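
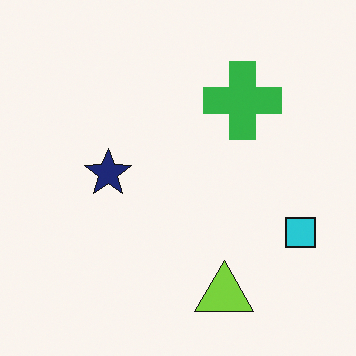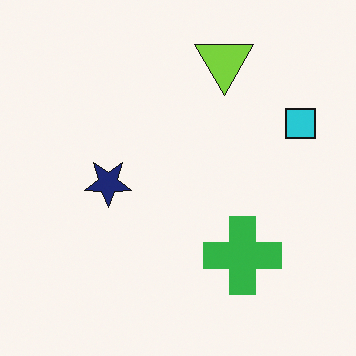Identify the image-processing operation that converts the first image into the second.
The transformation is: flipped vertically (top ↔ bottom).

The lime triangle is in the bottom of the first image and the top of the second — shapes on opposite sides of the horizontal midline have swapped in a mirror flip.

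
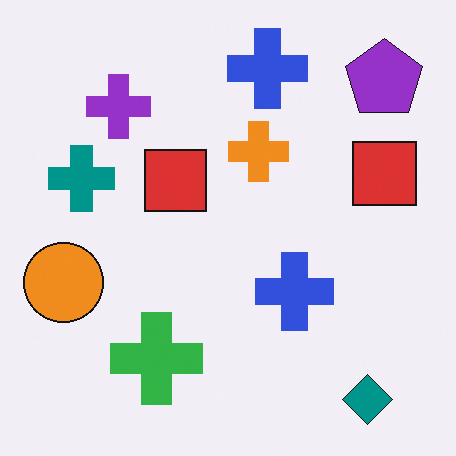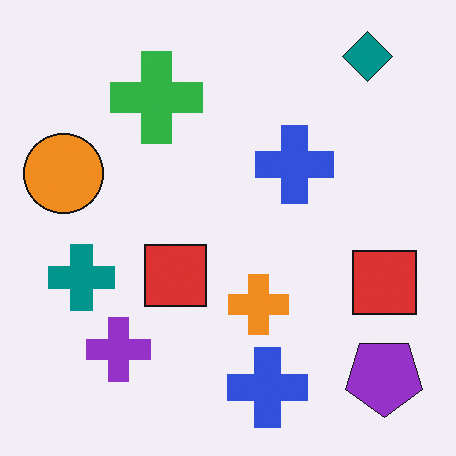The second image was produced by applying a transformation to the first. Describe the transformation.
The image was flipped vertically (top ↔ bottom).

The teal diamond is in the bottom-right of the first image and the top-right of the second — shapes on opposite sides of the horizontal midline have swapped in a mirror flip.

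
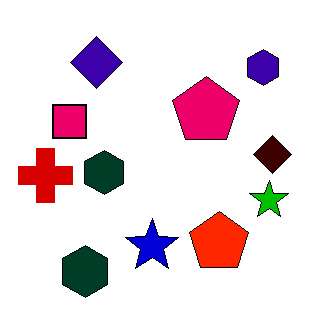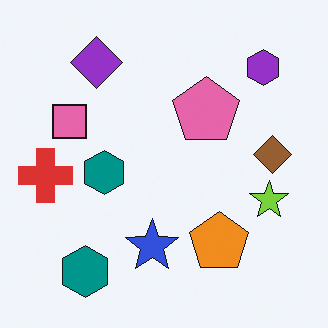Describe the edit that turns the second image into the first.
It was given much higher contrast.

Tones are pushed away from mid-grey across the whole image — a global contrast change.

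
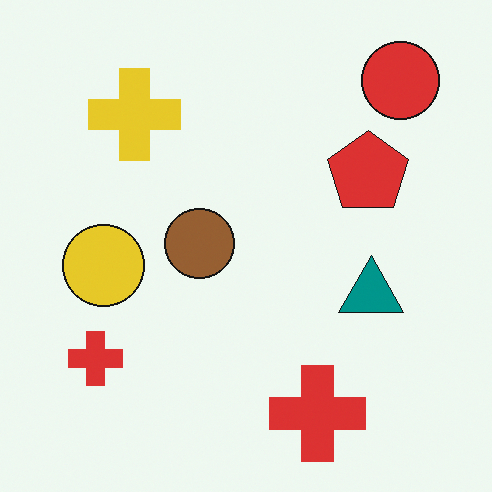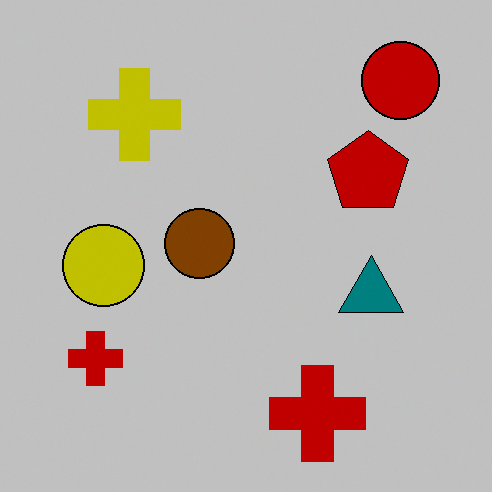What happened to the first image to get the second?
This is the original image heavily posterized to just a handful of flat colors.

Each flat color has snapped to a coarser quantized level — most visibly, the near-white background has dropped to a flat grey.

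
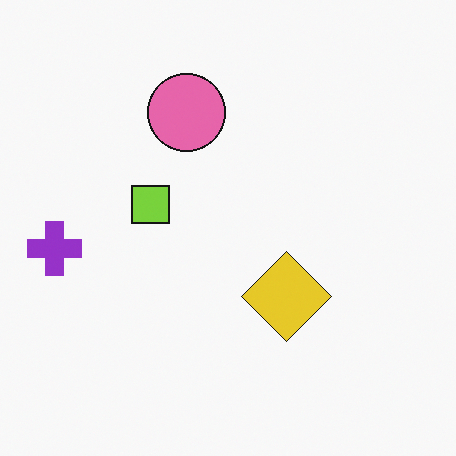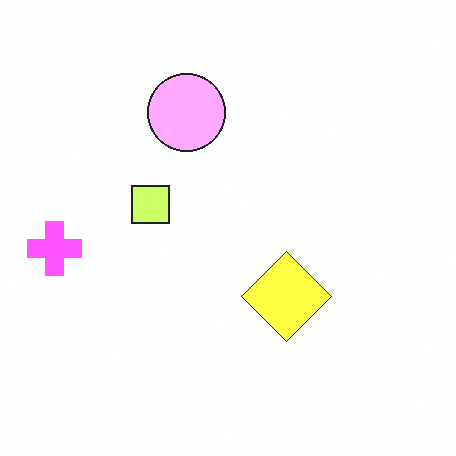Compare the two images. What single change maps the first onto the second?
The second image is the first brightened a lot.

Every pixel — background and shapes alike — is uniformly brightened.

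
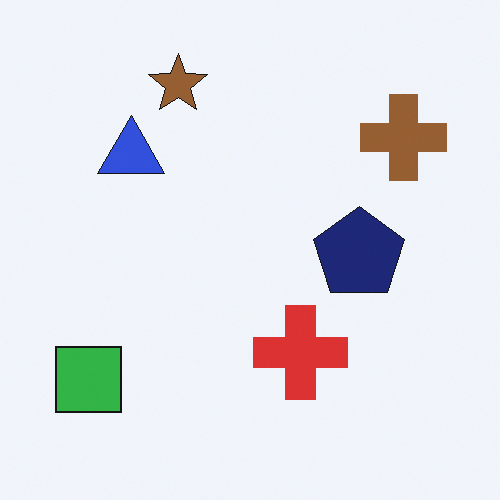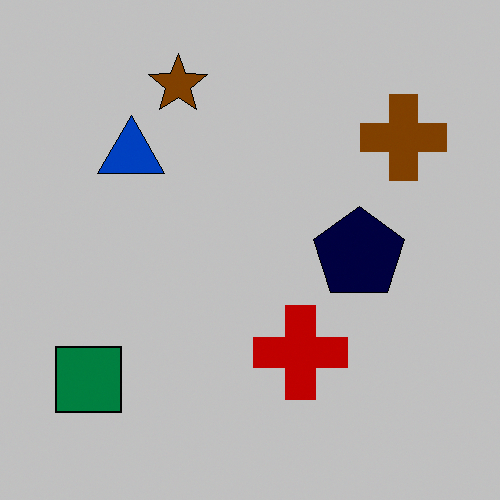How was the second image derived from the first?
Aggressively posterized.

Each flat color has snapped to a coarser quantized level — most visibly, the near-white background has dropped to a flat grey.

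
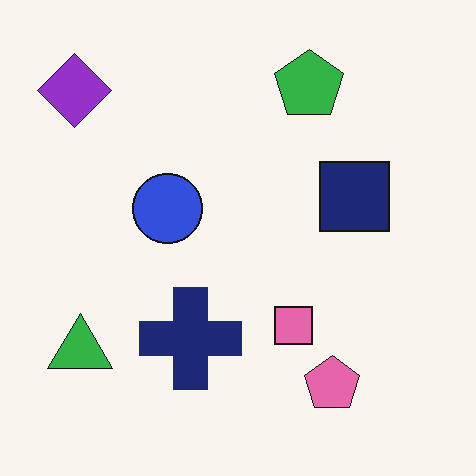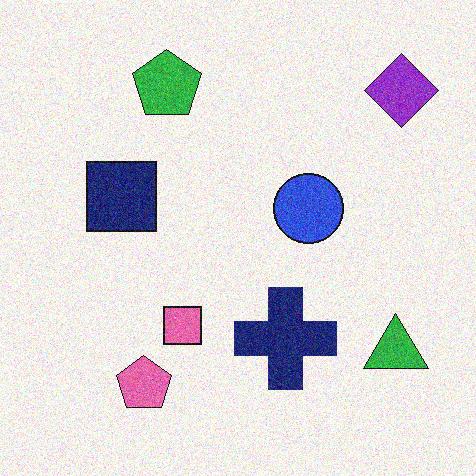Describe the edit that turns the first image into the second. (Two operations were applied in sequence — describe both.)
This is the original image flipped horizontally (left ↔ right), then degraded with moderate additive noise.

The purple diamond is in the top-left of the first image and the top-right of the second — shapes on opposite sides of the vertical midline have swapped in a mirror flip. Random speckle covers the whole image, including the flat background.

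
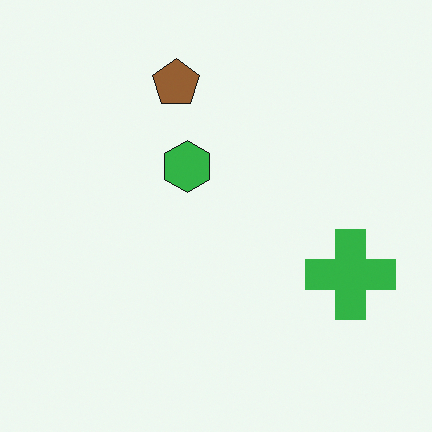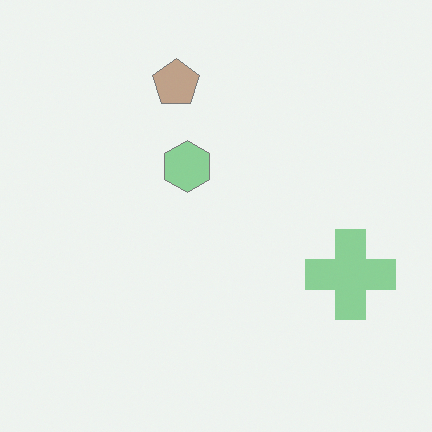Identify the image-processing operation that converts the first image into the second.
It was given much lower contrast.

Tones are pushed toward mid-grey across the whole image — a global contrast change.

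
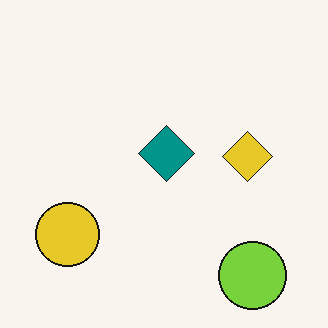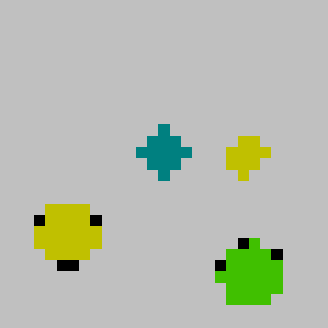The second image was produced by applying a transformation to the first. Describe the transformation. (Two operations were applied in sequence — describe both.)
It was heavily pixelated into large blocks, then heavily posterized to just a handful of flat colors.

Shapes are reduced to large square blocks; fine edges and outlines are lost — a downscale-then-upscale (mosaic) effect. Each flat color has snapped to a coarser quantized level — most visibly, the near-white background has dropped to a flat grey.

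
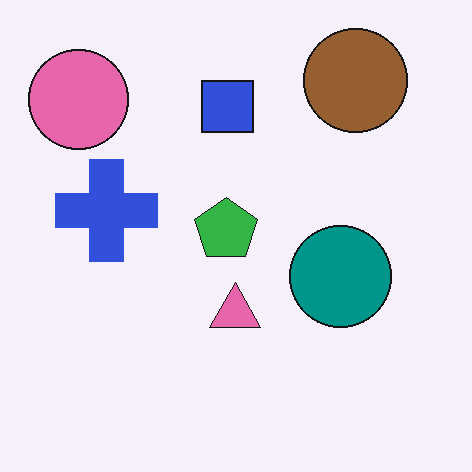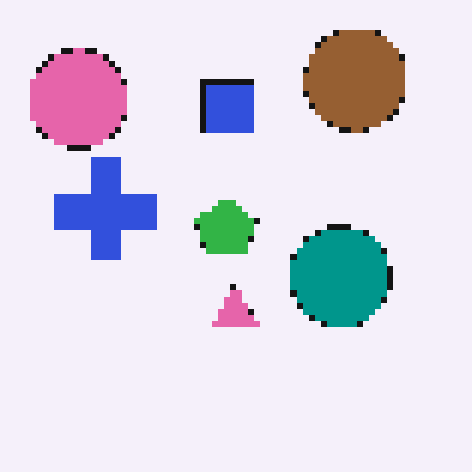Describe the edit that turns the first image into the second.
This is the original image moderately pixelated.

Shapes are reduced to large square blocks; fine edges and outlines are lost — a downscale-then-upscale (mosaic) effect.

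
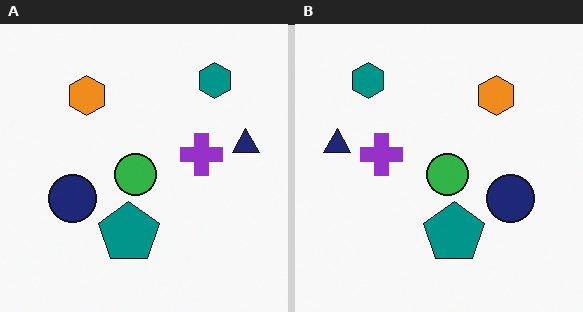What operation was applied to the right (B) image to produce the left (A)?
The image was flipped horizontally (left ↔ right).

The navy triangle is in the left of the right (B) image and the right of the left (A) — shapes on opposite sides of the vertical midline have swapped in a mirror flip.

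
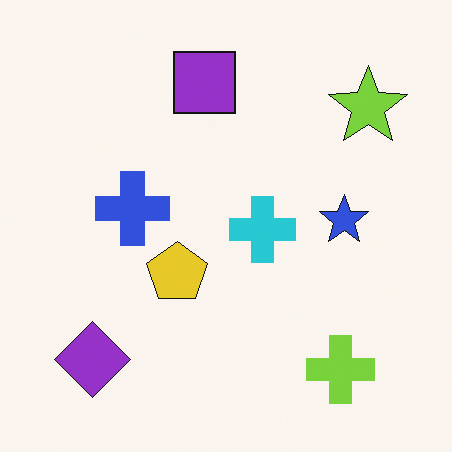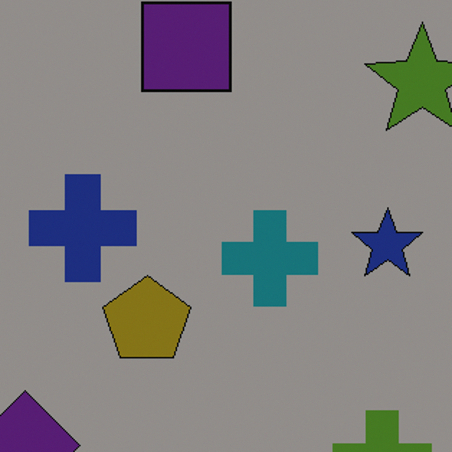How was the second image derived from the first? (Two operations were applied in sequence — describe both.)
Cropped to a modestly smaller region and rescaled, then darkened a lot.

The visible shapes are larger and the field of view is narrower; shapes near the original edges may be partly or wholly outside the frame — a crop-and-rescale. Every pixel — background and shapes alike — is uniformly darkened.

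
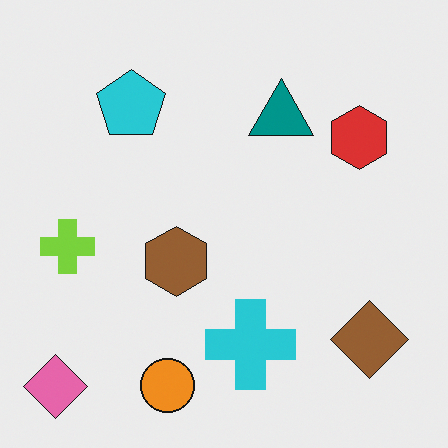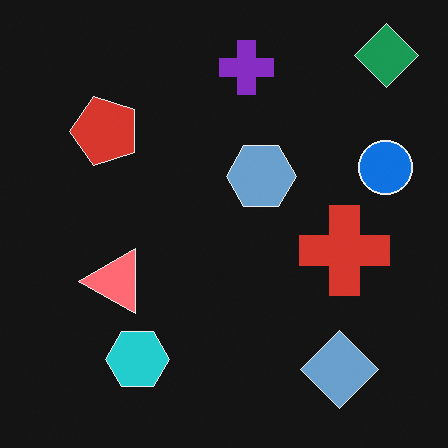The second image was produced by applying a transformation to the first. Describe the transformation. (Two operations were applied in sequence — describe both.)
This is the original image color-inverted (negative), then transposed (reflected across the top-left ↔ bottom-right diagonal).

The light background has become dark and every shape's color is its complement — a photographic negative. Shapes have swapped their row and column positions — what was in the top-right is now in the bottom-left — a diagonal reflection.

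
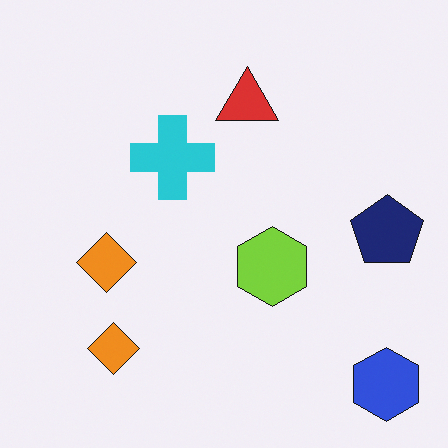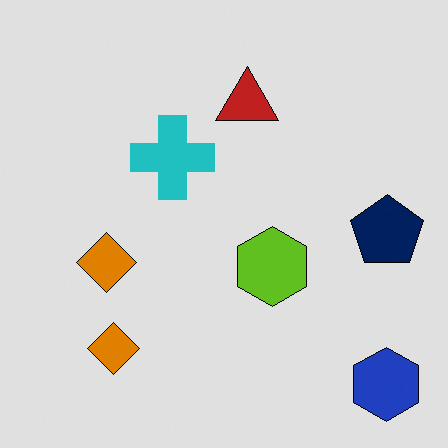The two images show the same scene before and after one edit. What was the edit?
The transformation is: moderately posterized.

Each flat color has snapped to a coarser quantized level — most visibly, the near-white background has dropped to a flat grey.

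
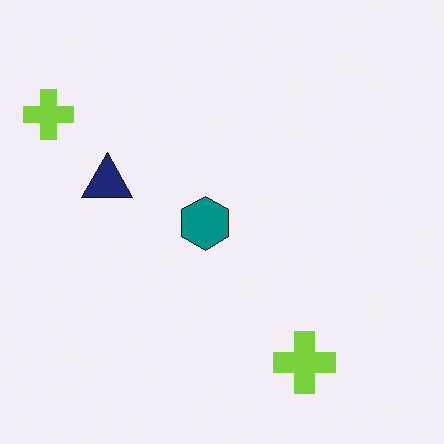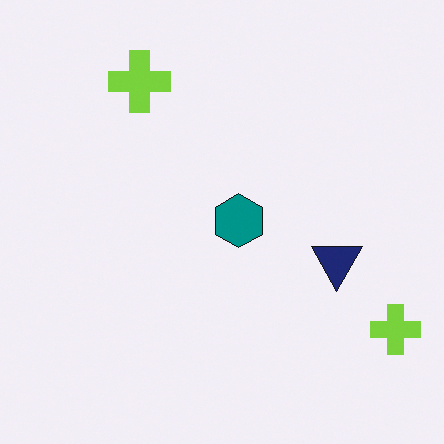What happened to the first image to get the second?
It was rotated 180°.

The navy triangle sits in the left of the first image and the right of the second — consistent with a whole-image 180° rotation.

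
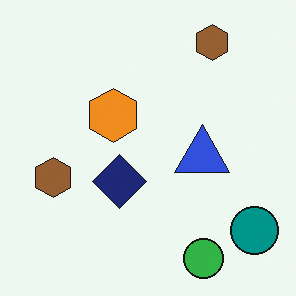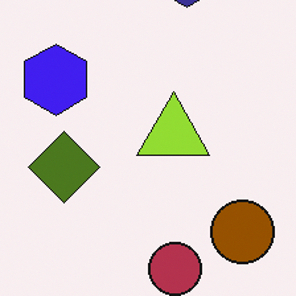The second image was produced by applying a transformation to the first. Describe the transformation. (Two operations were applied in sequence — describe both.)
Cropped to a modestly smaller region and rescaled, then hue-shifted by a large amount.

The visible shapes are larger and the field of view is narrower; shapes near the original edges may be partly or wholly outside the frame — a crop-and-rescale. Every shape's color has rotated by the same amount around the hue wheel — a uniform hue shift.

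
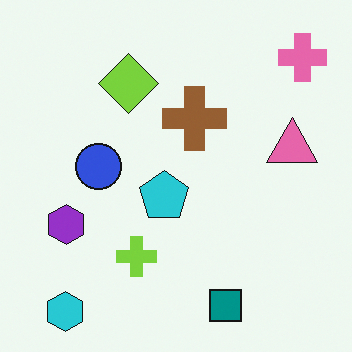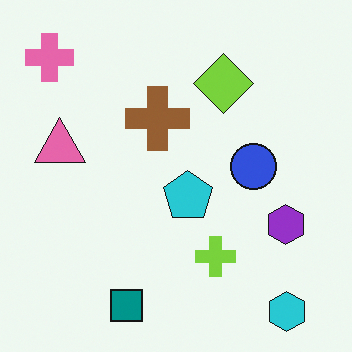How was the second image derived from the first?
The second image is the first flipped horizontally (left ↔ right).

The pink cross is in the top-right of the first image and the top-left of the second — shapes on opposite sides of the vertical midline have swapped in a mirror flip.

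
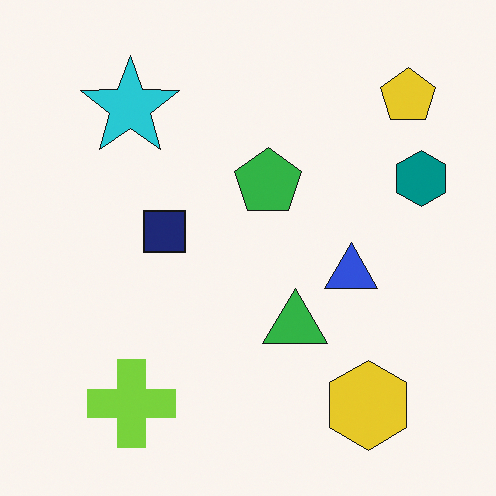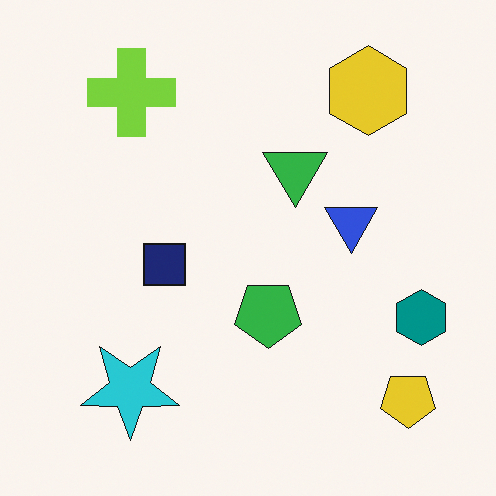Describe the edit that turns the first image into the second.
This is the original image flipped vertically (top ↔ bottom).

The yellow hexagon is in the bottom-right of the first image and the top-right of the second — shapes on opposite sides of the horizontal midline have swapped in a mirror flip.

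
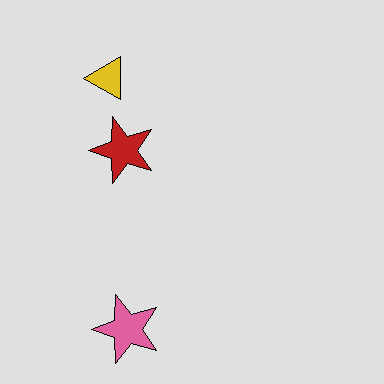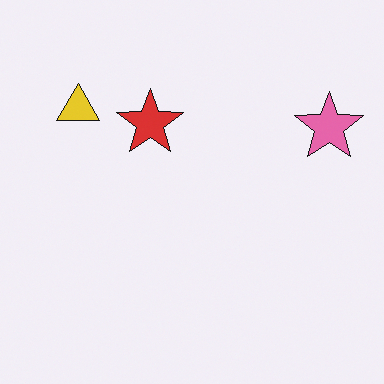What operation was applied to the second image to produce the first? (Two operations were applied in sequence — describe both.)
It was moderately posterized, then transposed (reflected across the top-left ↔ bottom-right diagonal).

Each flat color has snapped to a coarser quantized level — most visibly, the near-white background has dropped to a flat grey. Shapes have swapped their row and column positions — what was in the top-right is now in the bottom-left — a diagonal reflection.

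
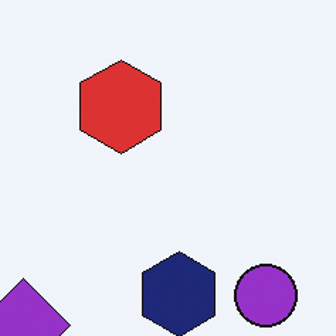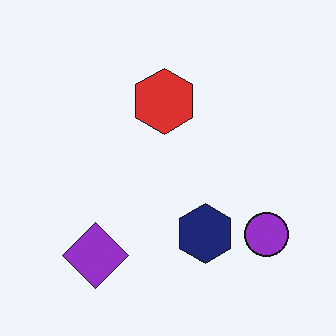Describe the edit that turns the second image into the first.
This is the original image cropped slightly and scaled back up.

The visible shapes are larger and the field of view is narrower; shapes near the original edges may be partly or wholly outside the frame — a crop-and-rescale.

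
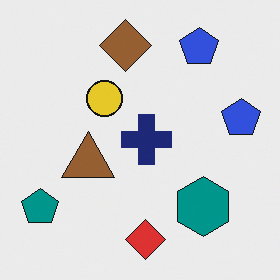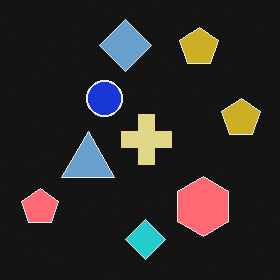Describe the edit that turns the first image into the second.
The transformation is: color-inverted (negative).

The light background has become dark and every shape's color is its complement — a photographic negative.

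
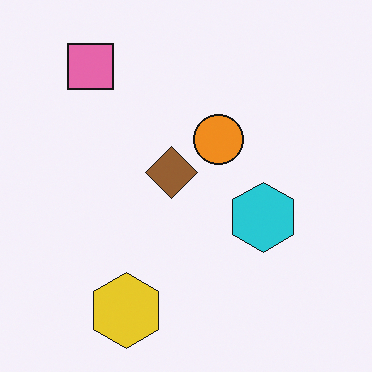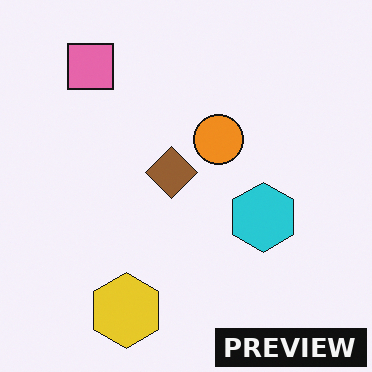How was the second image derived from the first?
This is the original image watermarked with the text "PREVIEW" in the lower-right corner.

A dark label reading "PREVIEW" appears in the lower-right corner.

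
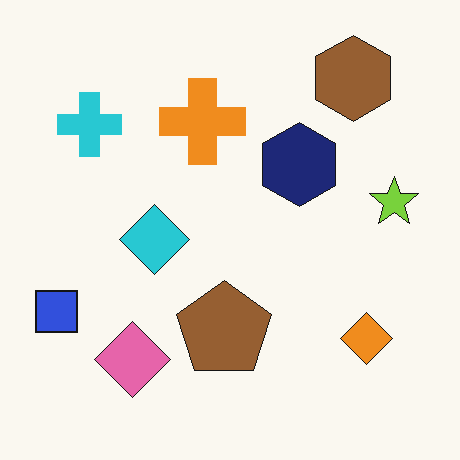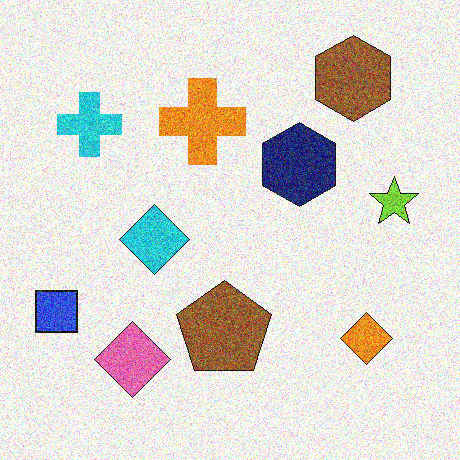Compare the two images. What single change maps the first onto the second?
It was degraded with heavy additive noise.

Random speckle covers the whole image, including the flat background.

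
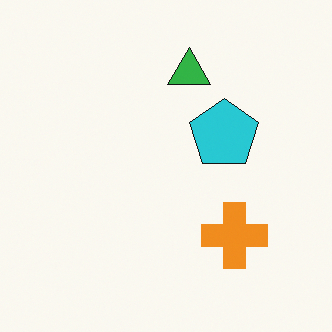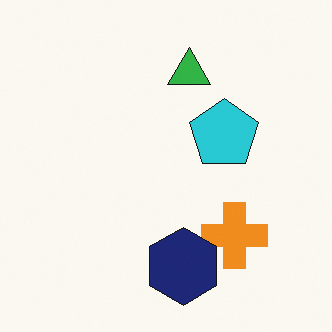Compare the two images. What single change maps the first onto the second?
This is the original image overlaid with an additional navy hexagon.

A navy hexagon appears in the second image that is absent from the first.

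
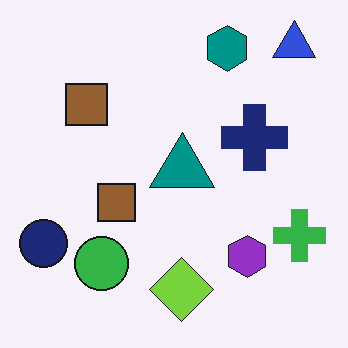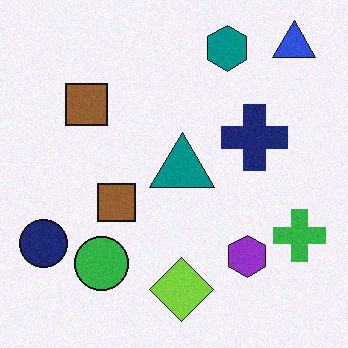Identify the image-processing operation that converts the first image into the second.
It was degraded with light additive noise.

Random speckle covers the whole image, including the flat background.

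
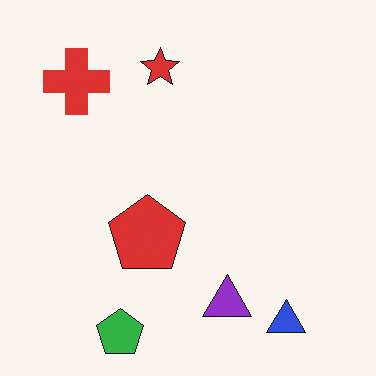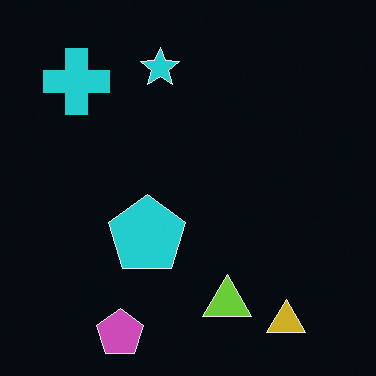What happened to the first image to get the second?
This is the original image color-inverted (negative).

The light background has become dark and every shape's color is its complement — a photographic negative.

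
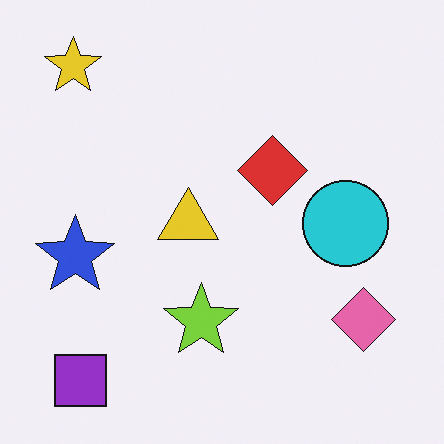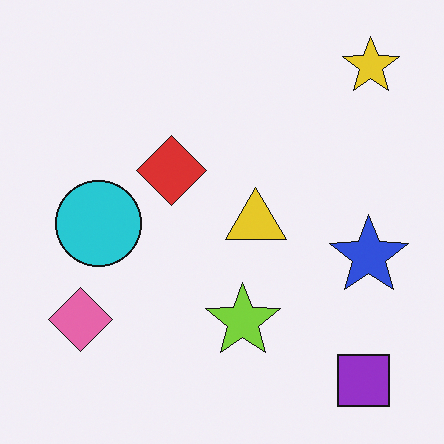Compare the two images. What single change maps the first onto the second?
It was flipped horizontally (left ↔ right).

The yellow star is in the top-left of the first image and the top-right of the second — shapes on opposite sides of the vertical midline have swapped in a mirror flip.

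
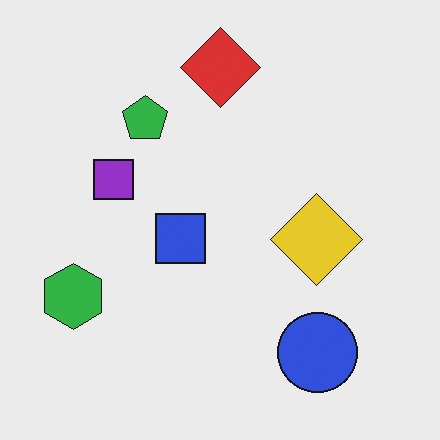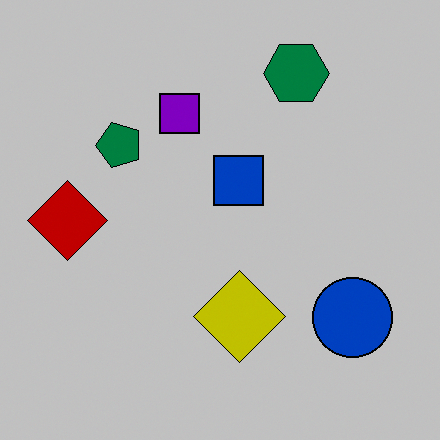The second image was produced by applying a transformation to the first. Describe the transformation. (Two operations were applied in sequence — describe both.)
The second image is the first transposed (reflected across the top-left ↔ bottom-right diagonal), then heavily posterized to just a handful of flat colors.

Shapes have swapped their row and column positions — what was in the top-right is now in the bottom-left — a diagonal reflection. Each flat color has snapped to a coarser quantized level — most visibly, the near-white background has dropped to a flat grey.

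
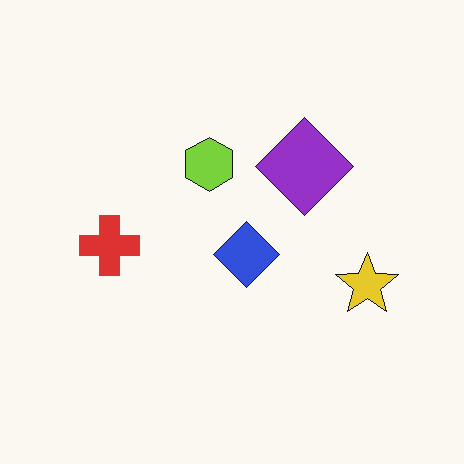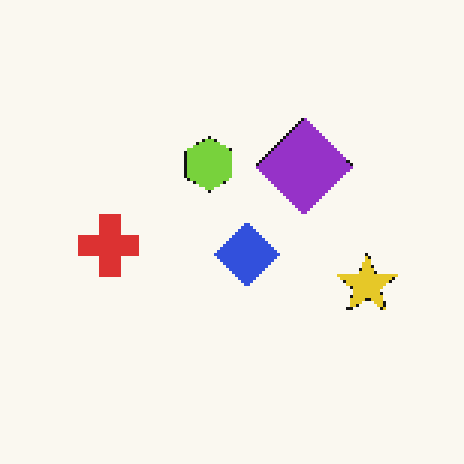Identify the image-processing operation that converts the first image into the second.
The second image is the first lightly pixelated (a mild mosaic effect).

Shapes are reduced to large square blocks; fine edges and outlines are lost — a downscale-then-upscale (mosaic) effect.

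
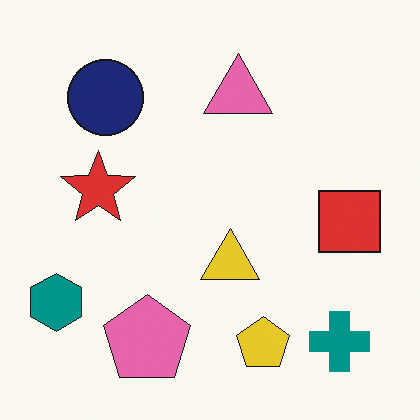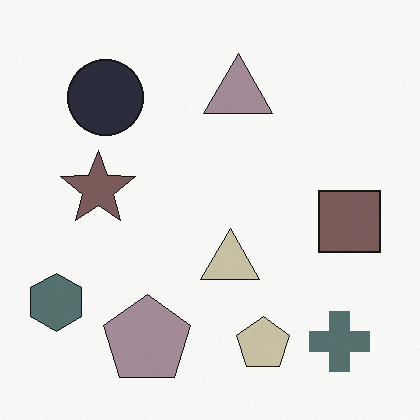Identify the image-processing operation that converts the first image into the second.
Heavily desaturated.

All colors are more muted and greyish — a global saturation change.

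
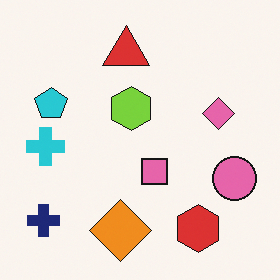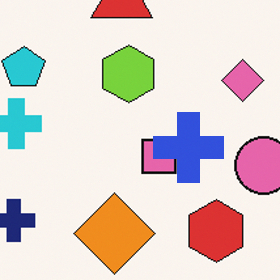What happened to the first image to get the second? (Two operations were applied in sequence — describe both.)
Cropped slightly and scaled back up, then overlaid with an additional blue cross.

The visible shapes are larger and the field of view is narrower; shapes near the original edges may be partly or wholly outside the frame — a crop-and-rescale. A blue cross appears in the second image that is absent from the first.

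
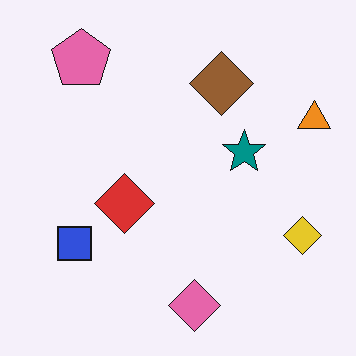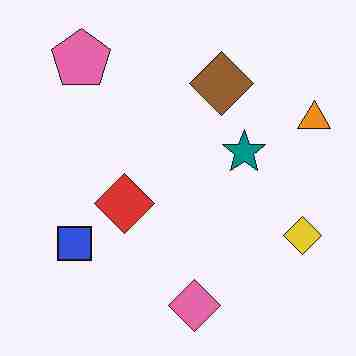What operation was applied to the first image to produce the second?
The image was degraded with heavy JPEG compression.

Blocky 8×8 compression artifacts appear around shape edges and the flat background shows ringing — characteristic JPEG degradation.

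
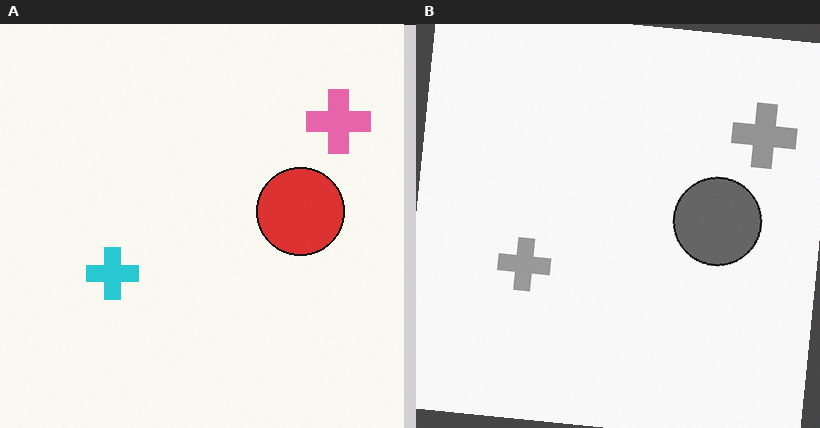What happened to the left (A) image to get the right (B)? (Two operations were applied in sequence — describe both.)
The image was converted to grayscale, then rotated clockwise by a few degrees.

All color is removed — every shape is now a shade of grey. Every shape is tilted by the same angle and the image corners show triangular fill wedges — a whole-image rotation by a non-right angle.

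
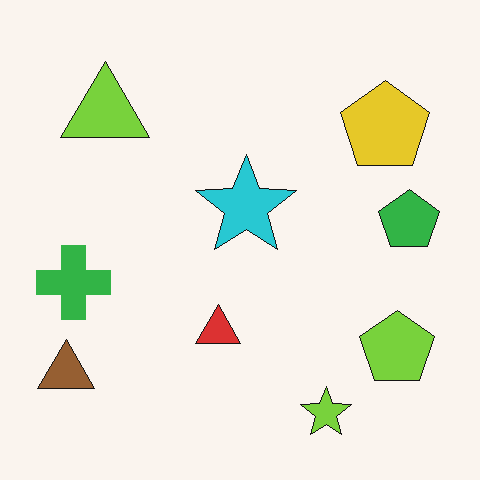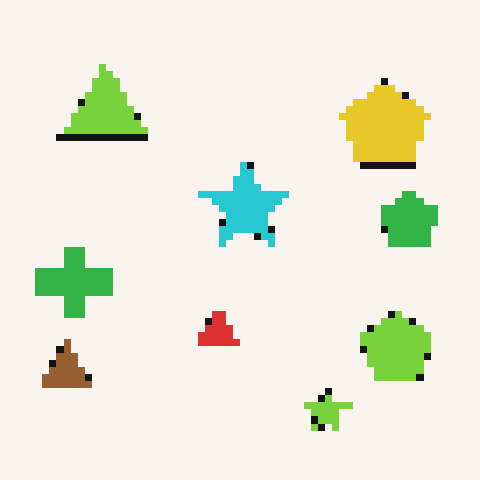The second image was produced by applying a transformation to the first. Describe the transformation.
Moderately pixelated.

Shapes are reduced to large square blocks; fine edges and outlines are lost — a downscale-then-upscale (mosaic) effect.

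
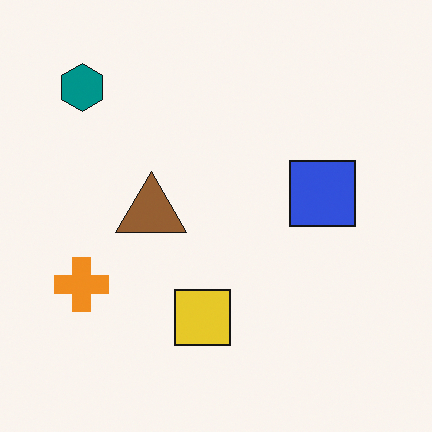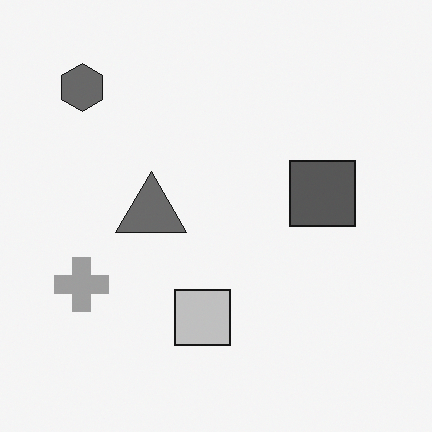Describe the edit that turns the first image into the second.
The image was converted to grayscale.

All color is removed — every shape is now a shade of grey.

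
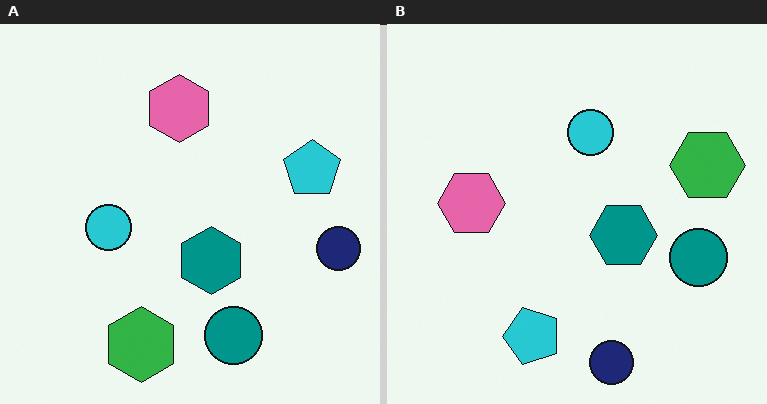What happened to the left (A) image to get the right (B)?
The right (B) image is the left (A) transposed (reflected across the top-left ↔ bottom-right diagonal).

Shapes have swapped their row and column positions — what was in the top-right is now in the bottom-left — a diagonal reflection.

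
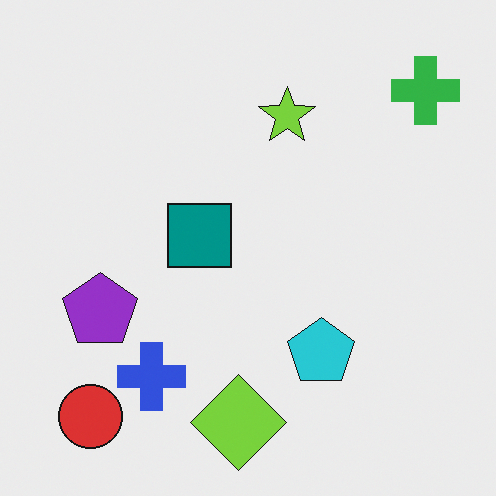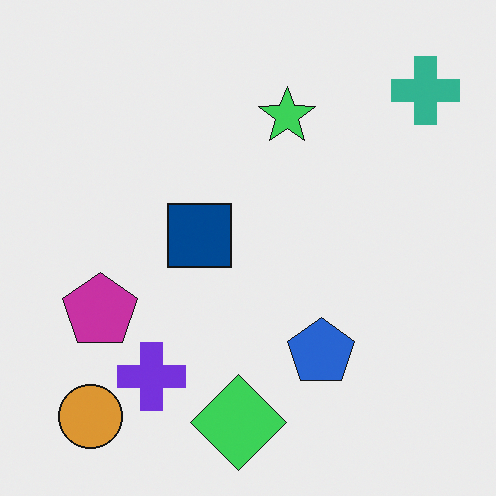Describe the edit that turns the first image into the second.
Hue-shifted slightly.

Every shape's color has rotated by the same amount around the hue wheel — a uniform hue shift.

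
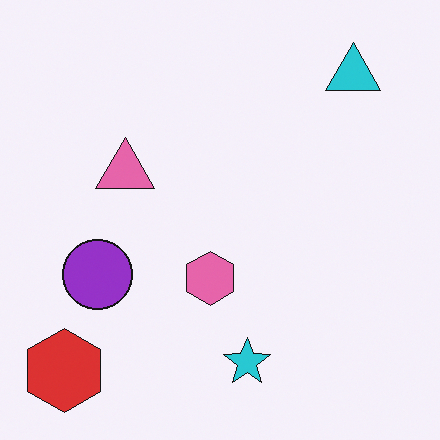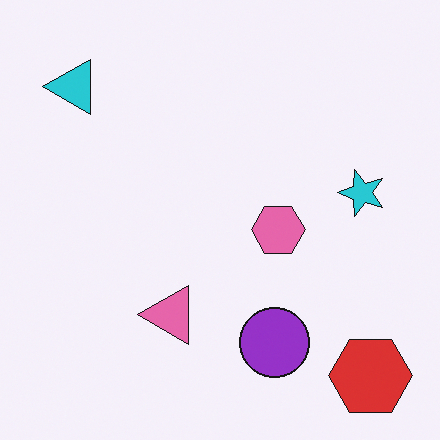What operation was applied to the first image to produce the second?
The image was rotated 90° counter-clockwise.

The red hexagon sits in the bottom-left of the first image and the bottom-right of the second — consistent with a whole-image 90° counter-clockwise rotation.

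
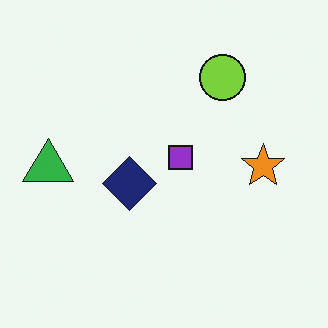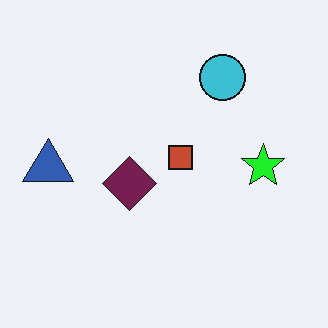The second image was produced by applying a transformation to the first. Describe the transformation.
The image was hue-shifted noticeably.

Every shape's color has rotated by the same amount around the hue wheel — a uniform hue shift.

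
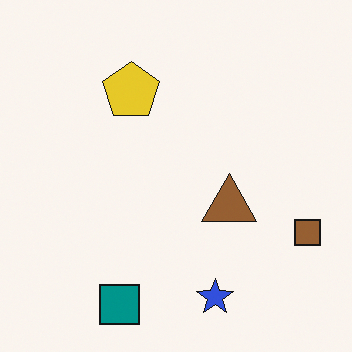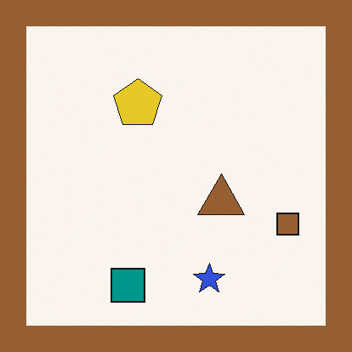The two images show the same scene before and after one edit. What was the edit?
The transformation is: framed with a brown border.

A solid brown frame runs around the edge of the second image, with the content slightly shrunk inside it.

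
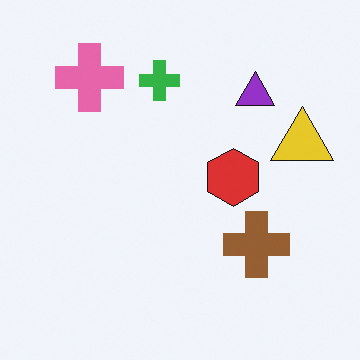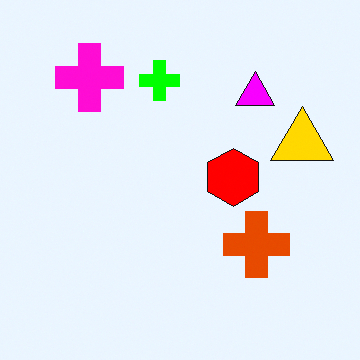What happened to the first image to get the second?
This is the original image heavily oversaturated.

All colors are more vivid — a global saturation change.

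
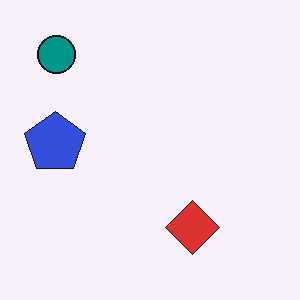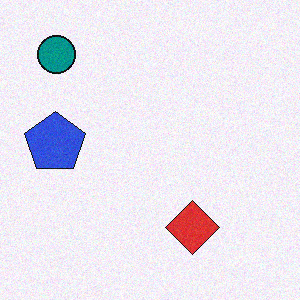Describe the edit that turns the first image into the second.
This is the original image degraded with a light layer of grain.

Random speckle covers the whole image, including the flat background.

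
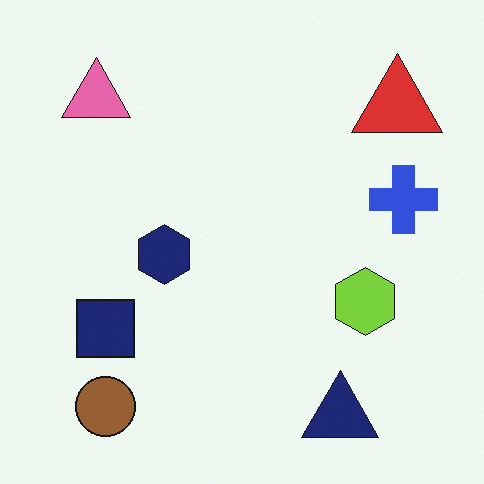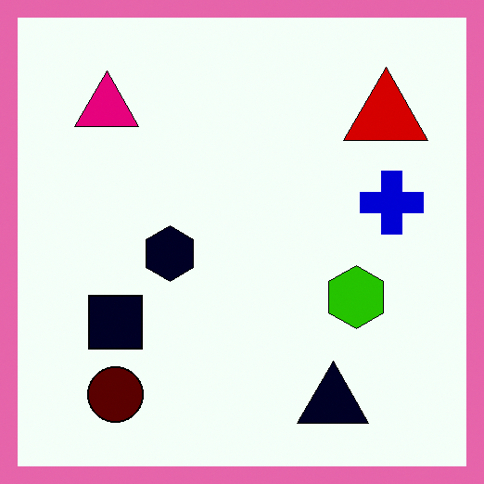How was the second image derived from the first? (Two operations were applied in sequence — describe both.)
The image was boosted in contrast, then framed with a pink border.

Tones are pushed away from mid-grey across the whole image — a global contrast change. A solid pink frame runs around the edge of the second image, with the content slightly shrunk inside it.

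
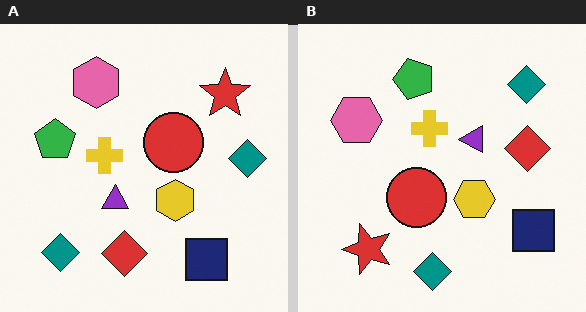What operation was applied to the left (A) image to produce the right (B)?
This is the original image transposed (reflected across the top-left ↔ bottom-right diagonal).

Shapes have swapped their row and column positions — what was in the top-right is now in the bottom-left — a diagonal reflection.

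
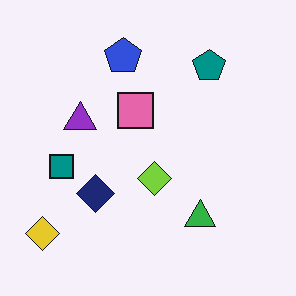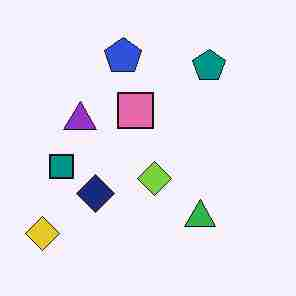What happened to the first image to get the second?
The second image is the first degraded with heavy JPEG compression.

Blocky 8×8 compression artifacts appear around shape edges and the flat background shows ringing — characteristic JPEG degradation.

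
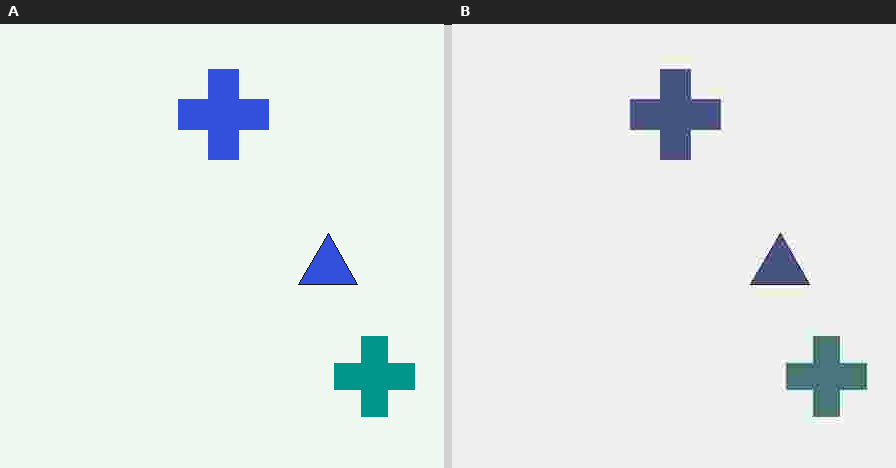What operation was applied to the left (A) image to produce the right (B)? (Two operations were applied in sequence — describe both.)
Made much more muted (saturation change), then heavily JPEG-compressed with obvious blocking artifacts.

All colors are more muted and greyish — a global saturation change. Blocky 8×8 compression artifacts appear around shape edges and the flat background shows ringing — characteristic JPEG degradation.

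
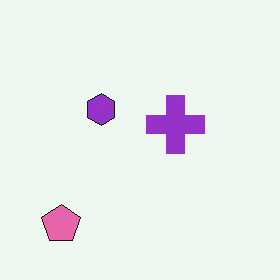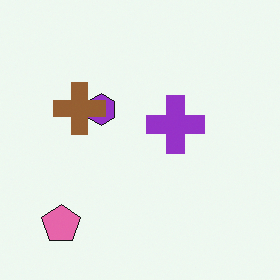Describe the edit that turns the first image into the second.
The image was overlaid with an additional brown cross.

A brown cross appears in the second image that is absent from the first.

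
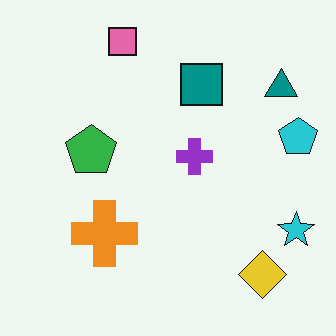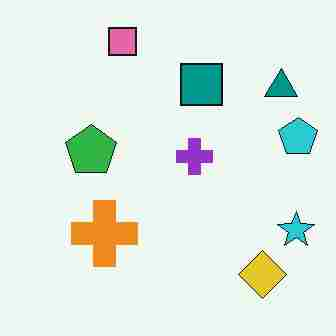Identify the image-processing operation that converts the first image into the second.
This is the original image degraded with heavy JPEG compression.

Blocky 8×8 compression artifacts appear around shape edges and the flat background shows ringing — characteristic JPEG degradation.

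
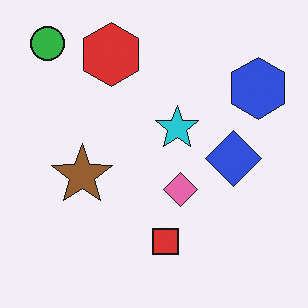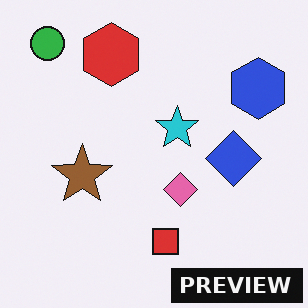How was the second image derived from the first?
Watermarked with the text "PREVIEW" in the lower-right corner.

A dark label reading "PREVIEW" appears in the lower-right corner.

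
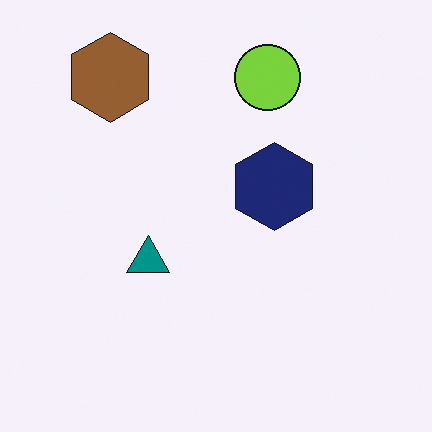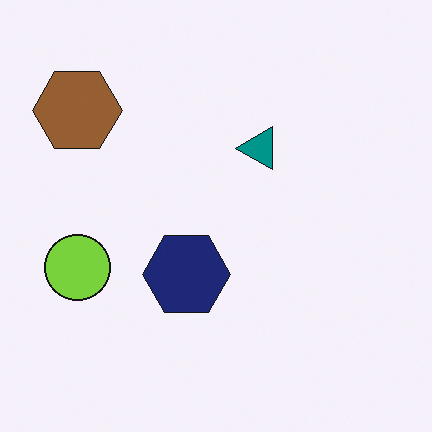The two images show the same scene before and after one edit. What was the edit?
It was transposed (reflected across the top-left ↔ bottom-right diagonal).

Shapes have swapped their row and column positions — what was in the top-right is now in the bottom-left — a diagonal reflection.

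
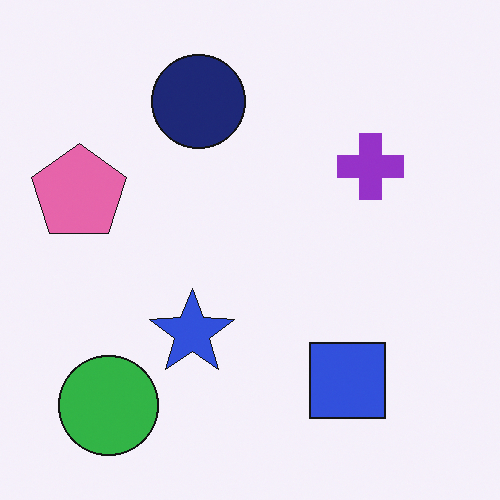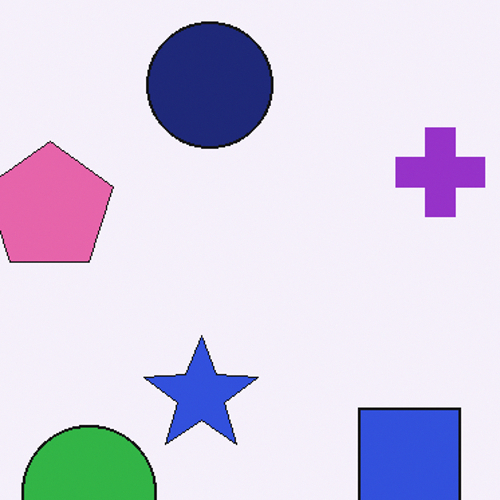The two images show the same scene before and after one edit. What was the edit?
The image was cropped to a modestly smaller region and rescaled.

The visible shapes are larger and the field of view is narrower; shapes near the original edges may be partly or wholly outside the frame — a crop-and-rescale.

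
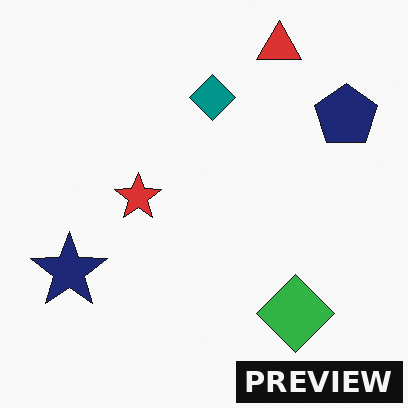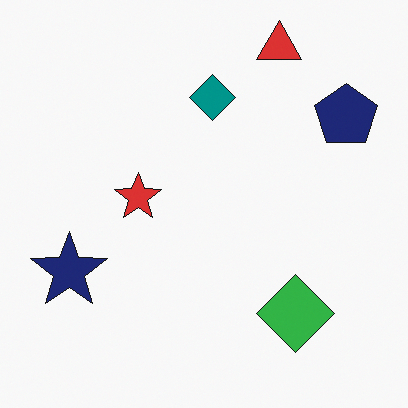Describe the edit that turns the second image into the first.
This is the original image watermarked with the text "PREVIEW" in the lower-right corner.

A dark label reading "PREVIEW" appears in the lower-right corner.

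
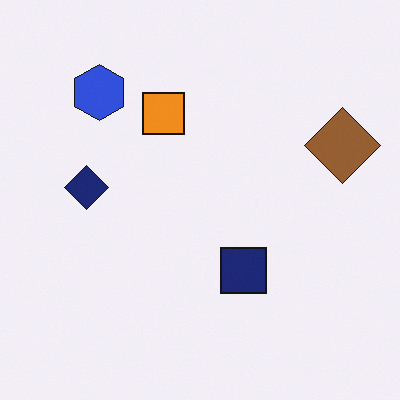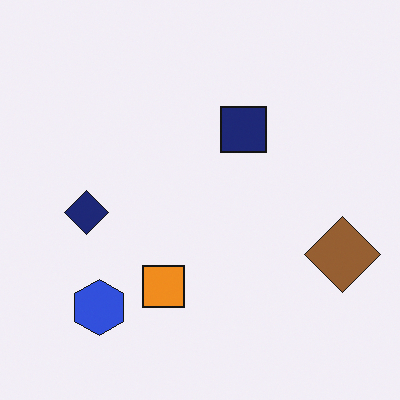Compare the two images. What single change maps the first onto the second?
Flipped vertically (top ↔ bottom).

The blue hexagon is in the top-left of the first image and the bottom-left of the second — shapes on opposite sides of the horizontal midline have swapped in a mirror flip.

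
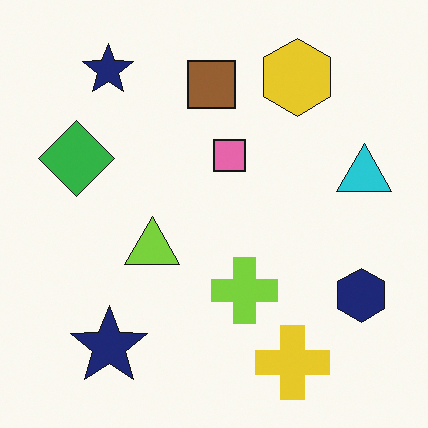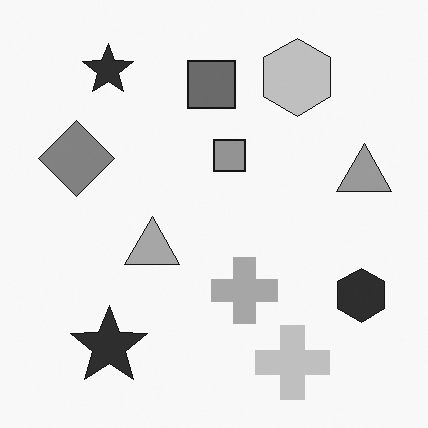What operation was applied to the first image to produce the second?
Converted to grayscale.

All color is removed — every shape is now a shade of grey.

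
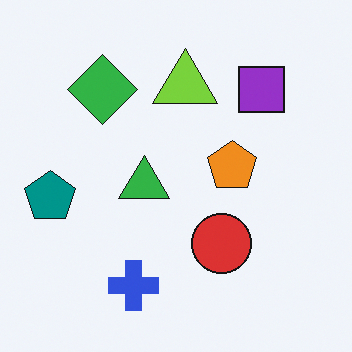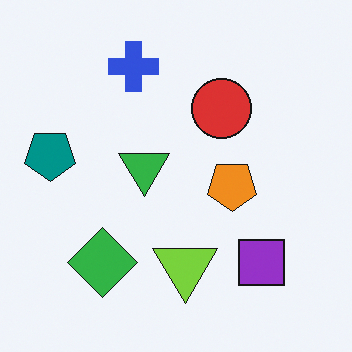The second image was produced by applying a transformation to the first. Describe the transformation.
The image was flipped vertically (top ↔ bottom).

The blue cross is in the bottom of the first image and the top of the second — shapes on opposite sides of the horizontal midline have swapped in a mirror flip.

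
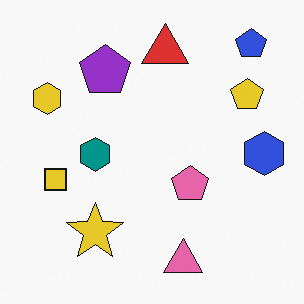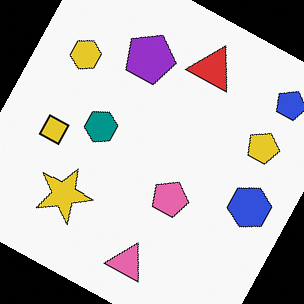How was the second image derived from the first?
The second image is the first rotated clockwise by a moderate amount.

Every shape is tilted by the same angle and the image corners show triangular fill wedges — a whole-image rotation by a non-right angle.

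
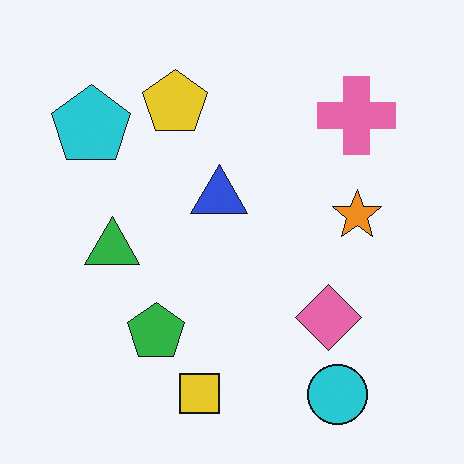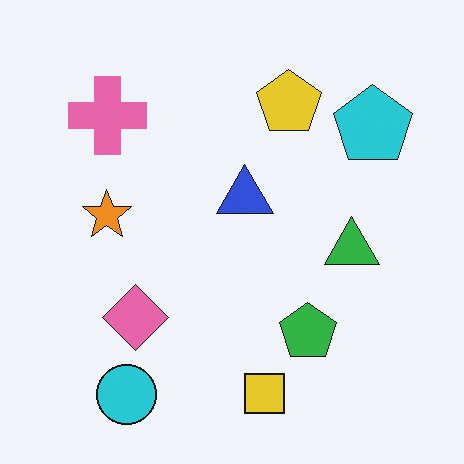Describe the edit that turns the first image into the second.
The image was flipped horizontally (left ↔ right).

The cyan pentagon is in the top-left of the first image and the top-right of the second — shapes on opposite sides of the vertical midline have swapped in a mirror flip.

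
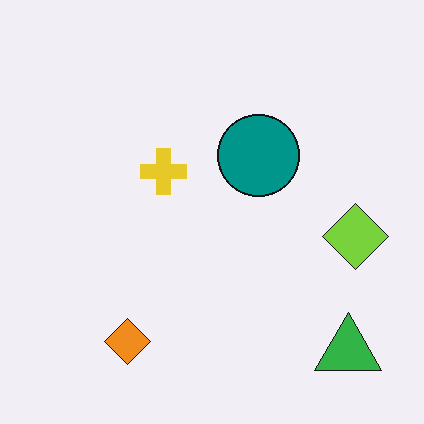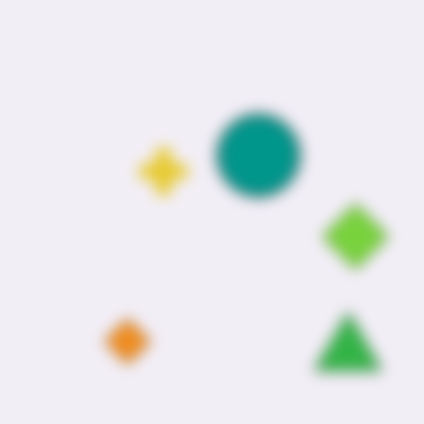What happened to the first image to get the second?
It was strongly gaussian-blurred.

Shape edges and outlines are uniformly softened across the whole image.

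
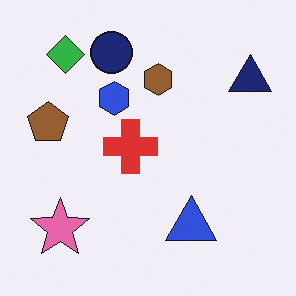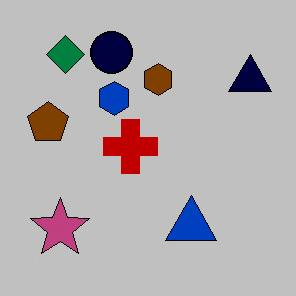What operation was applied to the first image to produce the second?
This is the original image heavily posterized to just a handful of flat colors.

Each flat color has snapped to a coarser quantized level — most visibly, the near-white background has dropped to a flat grey.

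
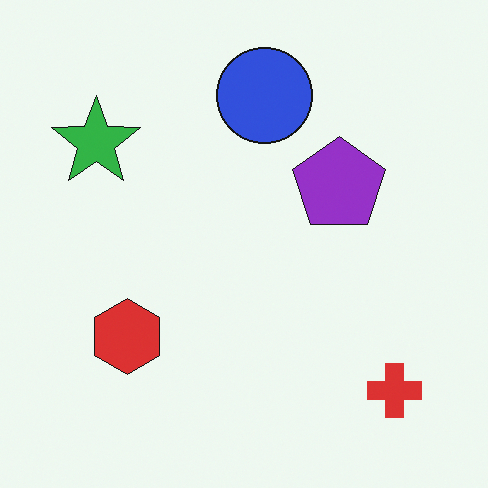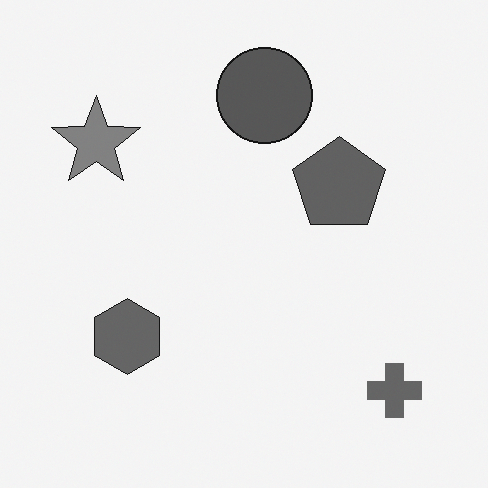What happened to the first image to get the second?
This is the original image converted to grayscale.

All color is removed — every shape is now a shade of grey.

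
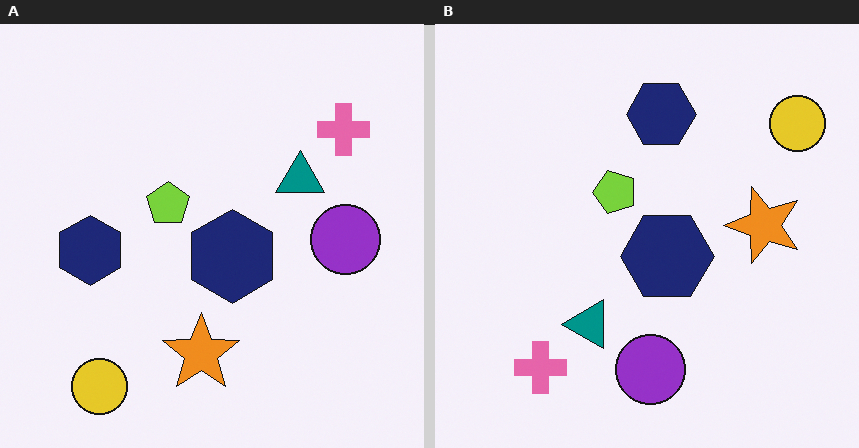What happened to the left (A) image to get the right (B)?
The image was transposed (reflected across the top-left ↔ bottom-right diagonal).

Shapes have swapped their row and column positions — what was in the top-right is now in the bottom-left — a diagonal reflection.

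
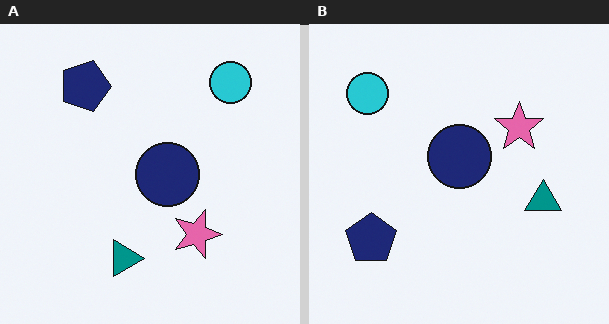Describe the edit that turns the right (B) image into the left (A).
The transformation is: rotated 90° clockwise.

The cyan circle sits in the top-left of the right (B) image and the top-right of the left (A) — consistent with a whole-image 90° clockwise rotation.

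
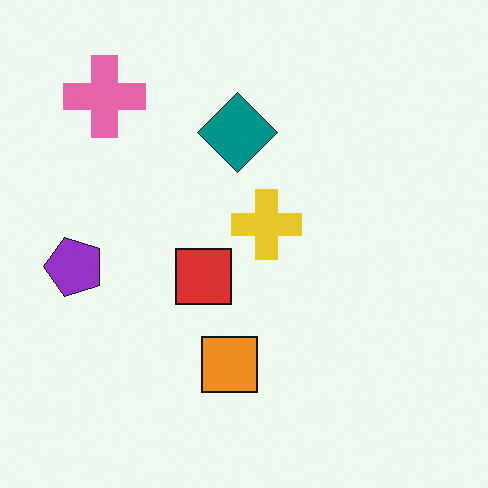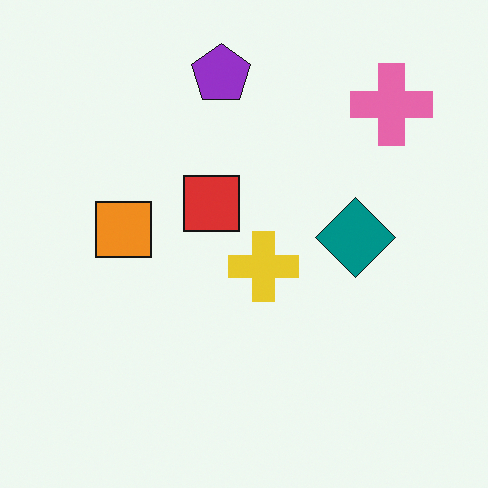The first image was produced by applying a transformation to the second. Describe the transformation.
This is the original image rotated 90° counter-clockwise.

The pink cross sits in the top-right of the second image and the top-left of the first — consistent with a whole-image 90° counter-clockwise rotation.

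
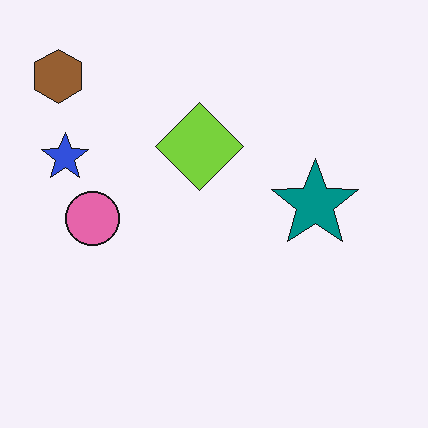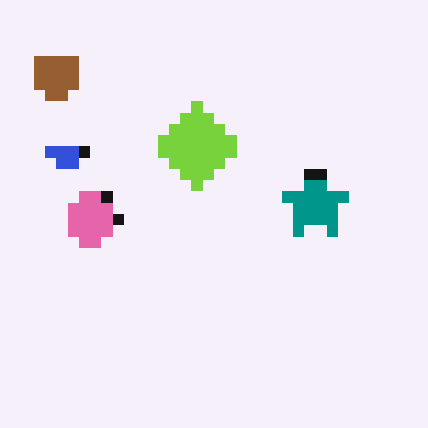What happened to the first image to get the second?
The transformation is: coarsely pixelated.

Shapes are reduced to large square blocks; fine edges and outlines are lost — a downscale-then-upscale (mosaic) effect.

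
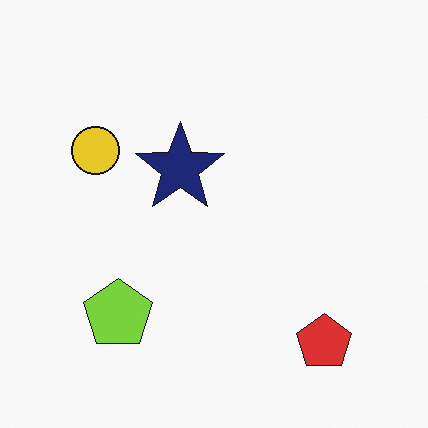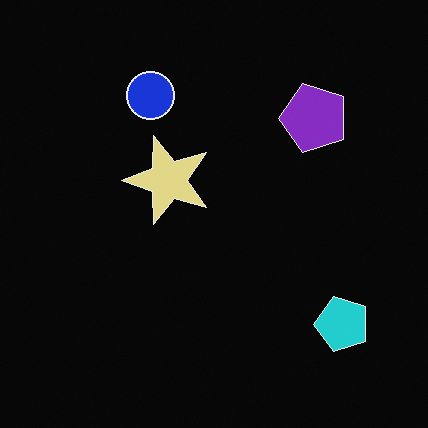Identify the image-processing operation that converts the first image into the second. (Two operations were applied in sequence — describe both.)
This is the original image color-inverted (negative), then transposed (reflected across the top-left ↔ bottom-right diagonal).

The light background has become dark and every shape's color is its complement — a photographic negative. Shapes have swapped their row and column positions — what was in the top-right is now in the bottom-left — a diagonal reflection.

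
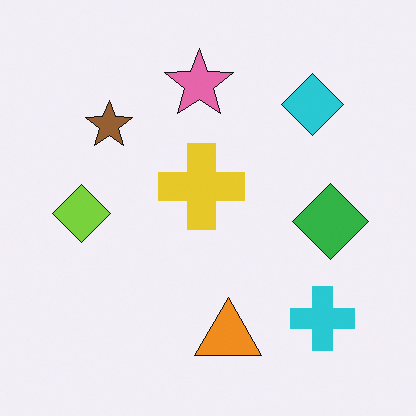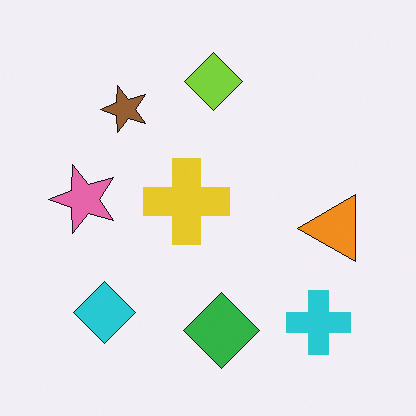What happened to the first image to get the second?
This is the original image transposed (reflected across the top-left ↔ bottom-right diagonal).

Shapes have swapped their row and column positions — what was in the top-right is now in the bottom-left — a diagonal reflection.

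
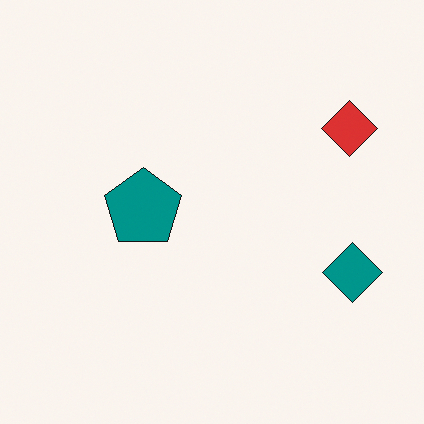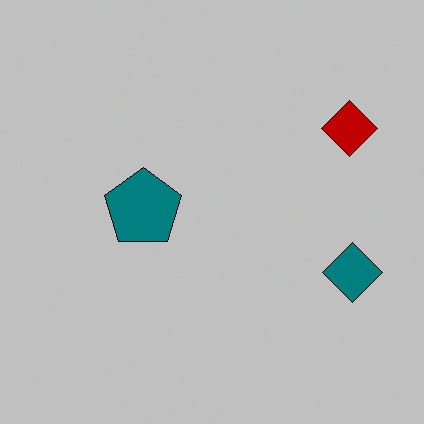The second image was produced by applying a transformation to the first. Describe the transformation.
The image was aggressively posterized.

Each flat color has snapped to a coarser quantized level — most visibly, the near-white background has dropped to a flat grey.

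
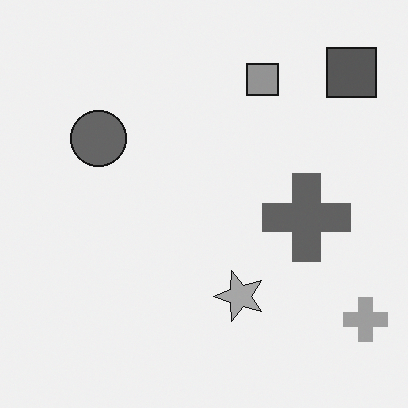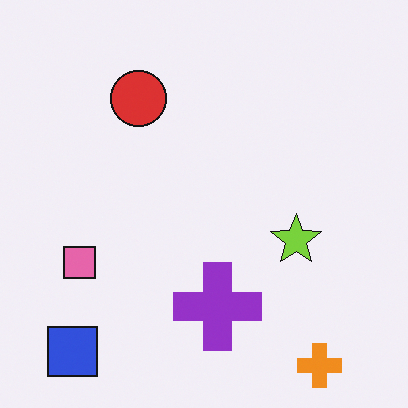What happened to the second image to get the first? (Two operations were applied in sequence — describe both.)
Converted to grayscale, then transposed (reflected across the top-left ↔ bottom-right diagonal).

All color is removed — every shape is now a shade of grey. Shapes have swapped their row and column positions — what was in the top-right is now in the bottom-left — a diagonal reflection.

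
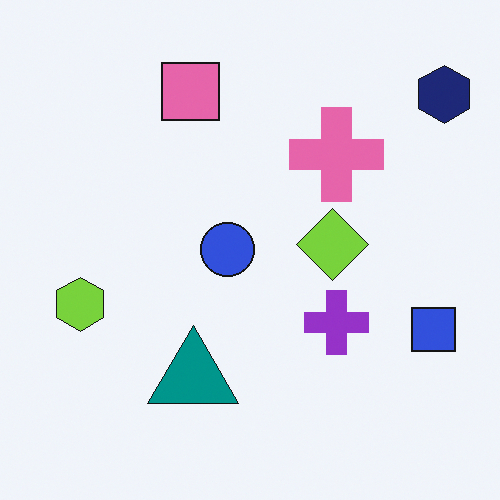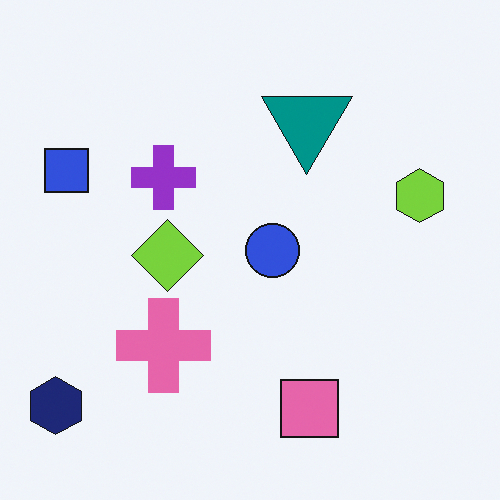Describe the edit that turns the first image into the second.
It was rotated 180°.

The navy hexagon sits in the top-right of the first image and the bottom-left of the second — consistent with a whole-image 180° rotation.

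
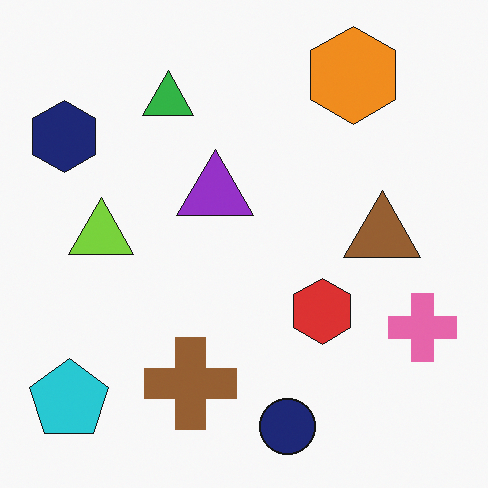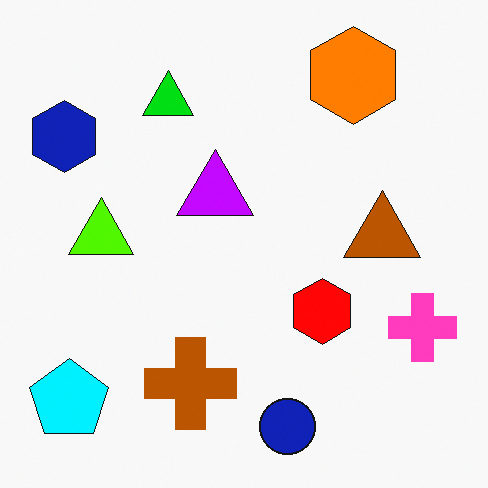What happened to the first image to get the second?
It was made much more vivid (saturation change).

All colors are more vivid — a global saturation change.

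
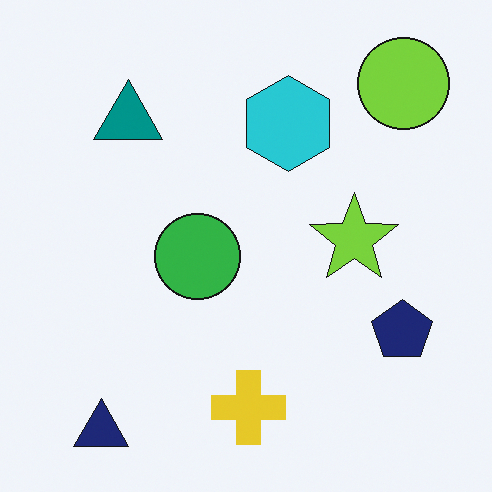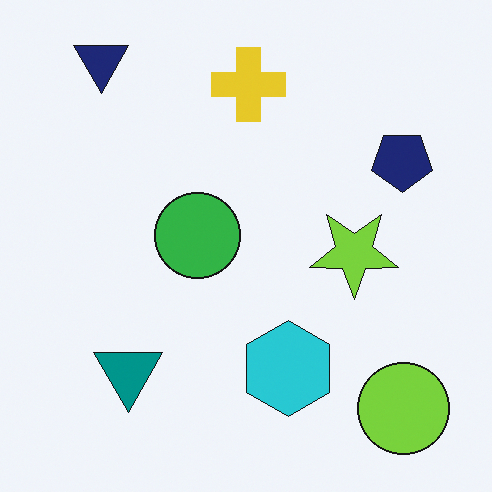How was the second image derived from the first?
It was flipped vertically (top ↔ bottom).

The navy triangle is in the bottom-left of the first image and the top-left of the second — shapes on opposite sides of the horizontal midline have swapped in a mirror flip.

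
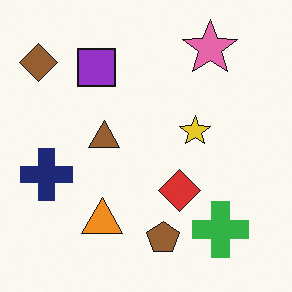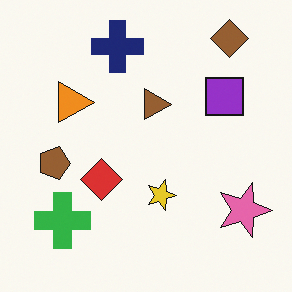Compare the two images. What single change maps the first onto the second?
The image was rotated 90° clockwise.

The brown diamond sits in the top-left of the first image and the top-right of the second — consistent with a whole-image 90° clockwise rotation.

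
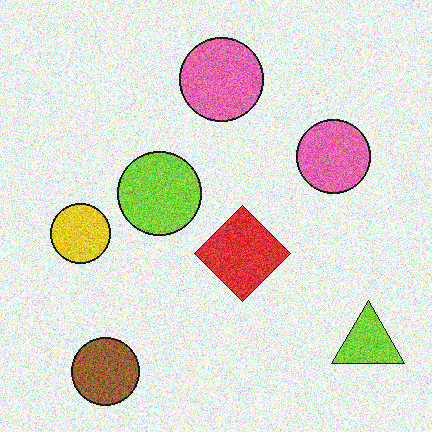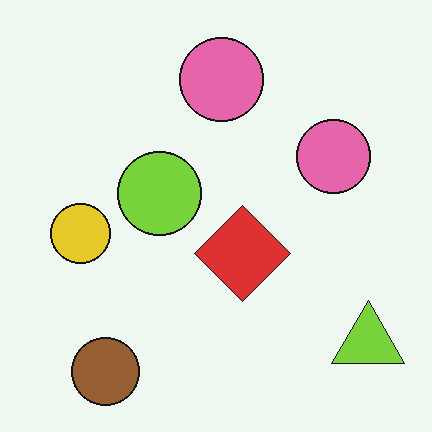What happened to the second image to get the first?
The transformation is: degraded with strong gaussian noise.

Random speckle covers the whole image, including the flat background.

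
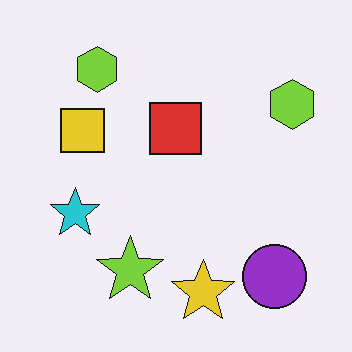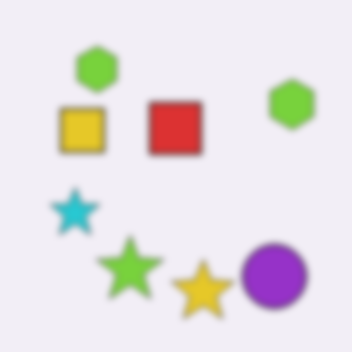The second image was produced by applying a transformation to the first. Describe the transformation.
The second image is the first noticeably gaussian-blurred.

Shape edges and outlines are uniformly softened across the whole image.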